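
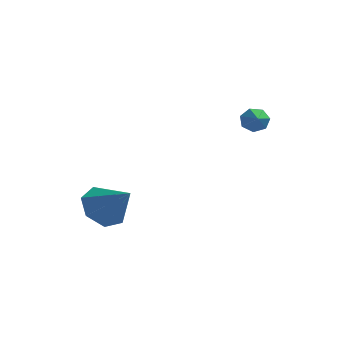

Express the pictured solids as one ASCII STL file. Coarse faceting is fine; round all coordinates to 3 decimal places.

solid 
facet normal -0.229 0.886 -0.404
outer loop
vertex 3.438 0.381 -1.295
vertex 2.997 0.443 -0.909
vertex 3.559 0.613 -0.855
endloop
endfacet
facet normal 0.965 -0.214 -0.152
outer loop
vertex 3.438 0.381 -1.295
vertex 3.559 0.613 -0.855
vertex 3.323 -0.823 -0.331
endloop
endfacet
facet normal -0.229 0.886 -0.404
outer loop
vertex 3.559 0.613 -0.855
vertex 2.997 0.443 -0.909
vertex 3.256 0.717 -0.455
endloop
endfacet
facet normal 0.805 0.082 0.588
outer loop
vertex 3.559 0.613 -0.855
vertex 3.256 0.717 -0.455
vertex 3.323 -0.823 -0.331
endloop
endfacet
facet normal -0.228 0.886 -0.404
outer loop
vertex 3.256 0.717 -0.455
vertex 2.997 0.443 -0.909
vertex 2.758 0.615 -0.397
endloop
endfacet
facet normal 0.098 0.084 0.992
outer loop
vertex 3.256 0.717 -0.455
vertex 2.758 0.615 -0.397
vertex 3.323 -0.823 -0.331
endloop
endfacet
facet normal -0.228 0.886 -0.404
outer loop
vertex 2.758 0.615 -0.397
vertex 2.997 0.443 -0.909
vertex 2.439 0.384 -0.724
endloop
endfacet
facet normal -0.622 -0.210 0.755
outer loop
vertex 2.758 0.615 -0.397
vertex 2.439 0.384 -0.724
vertex 3.323 -0.823 -0.331
endloop
endfacet
facet normal -0.228 0.886 -0.405
outer loop
vertex 2.439 0.384 -0.724
vertex 2.997 0.443 -0.909
vertex 2.54 0.197 -1.19
endloop
endfacet
facet normal -0.814 -0.578 0.056
outer loop
vertex 2.439 0.384 -0.724
vertex 2.54 0.197 -1.19
vertex 3.323 -0.823 -0.331
endloop
endfacet
facet normal -0.229 0.886 -0.404
outer loop
vertex 2.54 0.197 -1.19
vertex 2.997 0.443 -0.909
vertex 2.985 0.196 -1.444
endloop
endfacet
facet normal -0.333 -0.744 -0.580
outer loop
vertex 2.54 0.197 -1.19
vertex 2.985 0.196 -1.444
vertex 3.323 -0.823 -0.331
endloop
endfacet
facet normal -0.229 0.886 -0.404
outer loop
vertex 2.985 0.196 -1.444
vertex 2.997 0.443 -0.909
vertex 3.438 0.381 -1.295
endloop
endfacet
facet normal 0.459 -0.582 -0.672
outer loop
vertex 2.985 0.196 -1.444
vertex 3.438 0.381 -1.295
vertex 3.323 -0.823 -0.331
endloop
endfacet
facet normal -0.673 0.372 -0.639
outer loop
vertex -1.266 -2.801 -4.495
vertex -1.932 -3.537 -4.222
vertex -1.805 -2.602 -3.811
endloop
endfacet
facet normal 0.695 0.617 0.368
outer loop
vertex -1.266 -2.801 -4.495
vertex -1.805 -2.602 -3.811
vertex -0.768 -4.183 -3.118
endloop
endfacet
facet normal -0.673 0.372 -0.639
outer loop
vertex -1.805 -2.602 -3.811
vertex -1.932 -3.537 -4.222
vertex -2.44 -3.107 -3.436
endloop
endfacet
facet normal 0.138 0.472 0.870
outer loop
vertex -1.805 -2.602 -3.811
vertex -2.44 -3.107 -3.436
vertex -0.768 -4.183 -3.118
endloop
endfacet
facet normal -0.673 0.373 -0.639
outer loop
vertex -2.44 -3.107 -3.436
vertex -1.932 -3.537 -4.222
vertex -2.693 -3.936 -3.654
endloop
endfacet
facet normal -0.284 -0.162 0.945
outer loop
vertex -2.44 -3.107 -3.436
vertex -2.693 -3.936 -3.654
vertex -0.768 -4.183 -3.118
endloop
endfacet
facet normal -0.673 0.373 -0.639
outer loop
vertex -2.693 -3.936 -3.654
vertex -1.932 -3.537 -4.222
vertex -2.373 -4.465 -4.3
endloop
endfacet
facet normal -0.252 -0.806 0.535
outer loop
vertex -2.693 -3.936 -3.654
vertex -2.373 -4.465 -4.3
vertex -0.768 -4.183 -3.118
endloop
endfacet
facet normal -0.673 0.373 -0.639
outer loop
vertex -2.373 -4.465 -4.3
vertex -1.932 -3.537 -4.222
vertex -1.721 -4.295 -4.887
endloop
endfacet
facet normal 0.209 -0.977 -0.051
outer loop
vertex -2.373 -4.465 -4.3
vertex -1.721 -4.295 -4.887
vertex -0.768 -4.183 -3.118
endloop
endfacet
facet normal -0.673 0.373 -0.638
outer loop
vertex -1.721 -4.295 -4.887
vertex -1.932 -3.537 -4.222
vertex -1.229 -3.555 -4.974
endloop
endfacet
facet normal 0.753 -0.544 -0.371
outer loop
vertex -1.721 -4.295 -4.887
vertex -1.229 -3.555 -4.974
vertex -0.768 -4.183 -3.118
endloop
endfacet
facet normal -0.673 0.373 -0.638
outer loop
vertex -1.229 -3.555 -4.974
vertex -1.932 -3.537 -4.222
vertex -1.266 -2.801 -4.495
endloop
endfacet
facet normal 0.969 0.165 -0.185
outer loop
vertex -1.229 -3.555 -4.974
vertex -1.266 -2.801 -4.495
vertex -0.768 -4.183 -3.118
endloop
endfacet

endsolid


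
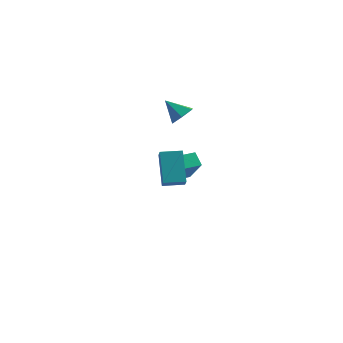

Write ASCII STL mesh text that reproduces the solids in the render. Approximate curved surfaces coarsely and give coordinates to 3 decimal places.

solid 
facet normal -0.942 -0.336 -0.011
outer loop
vertex -0.758 -5.134 -0.214
vertex -1.24 -3.831 1.225
vertex -0.962 -4.542 -0.818
endloop
endfacet
facet normal 0.241 -0.651 -0.720
outer loop
vertex 0.14 -4.149 -0.805
vertex -0.758 -5.134 -0.214
vertex -0.962 -4.542 -0.818
endloop
endfacet
facet normal -0.942 -0.336 -0.011
outer loop
vertex -0.962 -4.542 -0.818
vertex -1.24 -3.831 1.225
vertex -1.444 -3.239 0.621
endloop
endfacet
facet normal -0.234 0.680 -0.694
outer loop
vertex -1.444 -3.239 0.621
vertex 0.14 -4.149 -0.805
vertex -0.962 -4.542 -0.818
endloop
endfacet
facet normal 0.234 -0.680 0.694
outer loop
vertex -0.758 -5.134 -0.214
vertex -0.138 -3.438 1.238
vertex -1.24 -3.831 1.225
endloop
endfacet
facet normal 0.241 -0.651 -0.720
outer loop
vertex 0.344 -4.741 -0.201
vertex -0.758 -5.134 -0.214
vertex 0.14 -4.149 -0.805
endloop
endfacet
facet normal 0.234 -0.680 0.694
outer loop
vertex 0.344 -4.741 -0.201
vertex -0.138 -3.438 1.238
vertex -0.758 -5.134 -0.214
endloop
endfacet
facet normal -0.241 0.651 0.720
outer loop
vertex -1.24 -3.831 1.225
vertex -0.138 -3.438 1.238
vertex -1.444 -3.239 0.621
endloop
endfacet
facet normal -0.234 0.680 -0.694
outer loop
vertex -0.342 -2.846 0.634
vertex 0.14 -4.149 -0.805
vertex -1.444 -3.239 0.621
endloop
endfacet
facet normal -0.241 0.651 0.720
outer loop
vertex -1.444 -3.239 0.621
vertex -0.138 -3.438 1.238
vertex -0.342 -2.846 0.634
endloop
endfacet
facet normal 0.942 0.336 0.011
outer loop
vertex -0.342 -2.846 0.634
vertex 0.344 -4.741 -0.201
vertex 0.14 -4.149 -0.805
endloop
endfacet
facet normal 0.942 0.336 0.011
outer loop
vertex -0.138 -3.438 1.238
vertex 0.344 -4.741 -0.201
vertex -0.342 -2.846 0.634
endloop
endfacet
facet normal 0.726 -0.179 -0.664
outer loop
vertex -1.022 2.852 0.727
vertex -1.432 2.195 0.455
vertex -1.562 2.93 0.115
endloop
endfacet
facet normal -0.154 0.954 0.257
outer loop
vertex -1.022 2.852 0.727
vertex -1.562 2.93 0.115
vertex -2.448 2.445 1.385
endloop
endfacet
facet normal 0.726 -0.179 -0.664
outer loop
vertex -1.562 2.93 0.115
vertex -1.432 2.195 0.455
vertex -1.972 2.274 -0.157
endloop
endfacet
facet normal -0.750 0.592 -0.297
outer loop
vertex -1.562 2.93 0.115
vertex -1.972 2.274 -0.157
vertex -2.448 2.445 1.385
endloop
endfacet
facet normal 0.726 -0.178 -0.664
outer loop
vertex -1.972 2.274 -0.157
vertex -1.432 2.195 0.455
vertex -1.841 1.539 0.183
endloop
endfacet
facet normal -0.925 -0.282 -0.254
outer loop
vertex -1.972 2.274 -0.157
vertex -1.841 1.539 0.183
vertex -2.448 2.445 1.385
endloop
endfacet
facet normal 0.727 -0.178 -0.664
outer loop
vertex -1.841 1.539 0.183
vertex -1.432 2.195 0.455
vertex -1.301 1.461 0.795
endloop
endfacet
facet normal -0.504 -0.793 0.343
outer loop
vertex -1.841 1.539 0.183
vertex -1.301 1.461 0.795
vertex -2.448 2.445 1.385
endloop
endfacet
facet normal 0.726 -0.178 -0.664
outer loop
vertex -1.301 1.461 0.795
vertex -1.432 2.195 0.455
vertex -0.891 2.117 1.067
endloop
endfacet
facet normal 0.093 -0.430 0.898
outer loop
vertex -1.301 1.461 0.795
vertex -0.891 2.117 1.067
vertex -2.448 2.445 1.385
endloop
endfacet
facet normal 0.726 -0.178 -0.664
outer loop
vertex -0.891 2.117 1.067
vertex -1.432 2.195 0.455
vertex -1.022 2.852 0.727
endloop
endfacet
facet normal 0.268 0.443 0.855
outer loop
vertex -0.891 2.117 1.067
vertex -1.022 2.852 0.727
vertex -2.448 2.445 1.385
endloop
endfacet
facet normal -0.510 0.607 0.610
outer loop
vertex -1.714 1.988 -2.626
vertex -0.845 2.741 -2.648
vertex -2.565 2.921 -4.266
endloop
endfacet
facet normal -0.755 -0.655 0.019
outer loop
vertex -2.075 2.339 -4.852
vertex -1.714 1.988 -2.626
vertex -2.565 2.921 -4.266
endloop
endfacet
facet normal -0.510 0.607 0.610
outer loop
vertex -2.565 2.921 -4.266
vertex -0.845 2.741 -2.648
vertex -1.696 3.674 -4.288
endloop
endfacet
facet normal -0.411 0.451 -0.792
outer loop
vertex -1.696 3.674 -4.288
vertex -2.075 2.339 -4.852
vertex -2.565 2.921 -4.266
endloop
endfacet
facet normal 0.411 -0.451 0.792
outer loop
vertex -1.714 1.988 -2.626
vertex -0.355 2.159 -3.234
vertex -0.845 2.741 -2.648
endloop
endfacet
facet normal -0.755 -0.655 0.019
outer loop
vertex -1.224 1.406 -3.212
vertex -1.714 1.988 -2.626
vertex -2.075 2.339 -4.852
endloop
endfacet
facet normal 0.411 -0.451 0.792
outer loop
vertex -1.224 1.406 -3.212
vertex -0.355 2.159 -3.234
vertex -1.714 1.988 -2.626
endloop
endfacet
facet normal 0.755 0.655 -0.019
outer loop
vertex -0.845 2.741 -2.648
vertex -0.355 2.159 -3.234
vertex -1.696 3.674 -4.288
endloop
endfacet
facet normal -0.411 0.451 -0.792
outer loop
vertex -1.206 3.092 -4.874
vertex -2.075 2.339 -4.852
vertex -1.696 3.674 -4.288
endloop
endfacet
facet normal 0.755 0.655 -0.019
outer loop
vertex -1.696 3.674 -4.288
vertex -0.355 2.159 -3.234
vertex -1.206 3.092 -4.874
endloop
endfacet
facet normal 0.510 -0.607 -0.610
outer loop
vertex -1.206 3.092 -4.874
vertex -1.224 1.406 -3.212
vertex -2.075 2.339 -4.852
endloop
endfacet
facet normal 0.510 -0.607 -0.610
outer loop
vertex -0.355 2.159 -3.234
vertex -1.224 1.406 -3.212
vertex -1.206 3.092 -4.874
endloop
endfacet

endsolid


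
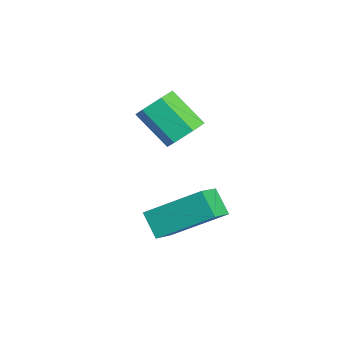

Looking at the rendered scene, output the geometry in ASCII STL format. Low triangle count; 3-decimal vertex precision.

solid 
facet normal -0.669 -0.260 0.696
outer loop
vertex 1.64 -3.201 -3.306
vertex 2.141 -1.506 -2.191
vertex 0.81 -2.582 -3.872
endloop
endfacet
facet normal -0.240 -0.811 -0.534
outer loop
vertex 1.499 -2.314 -4.589
vertex 1.64 -3.201 -3.306
vertex 0.81 -2.582 -3.872
endloop
endfacet
facet normal -0.669 -0.260 0.696
outer loop
vertex 0.81 -2.582 -3.872
vertex 2.141 -1.506 -2.191
vertex 1.311 -0.887 -2.757
endloop
endfacet
facet normal -0.704 0.524 -0.480
outer loop
vertex 1.311 -0.887 -2.757
vertex 1.499 -2.314 -4.589
vertex 0.81 -2.582 -3.872
endloop
endfacet
facet normal 0.704 -0.524 0.480
outer loop
vertex 1.64 -3.201 -3.306
vertex 2.83 -1.238 -2.908
vertex 2.141 -1.506 -2.191
endloop
endfacet
facet normal -0.240 -0.811 -0.534
outer loop
vertex 2.329 -2.933 -4.023
vertex 1.64 -3.201 -3.306
vertex 1.499 -2.314 -4.589
endloop
endfacet
facet normal 0.704 -0.524 0.480
outer loop
vertex 2.329 -2.933 -4.023
vertex 2.83 -1.238 -2.908
vertex 1.64 -3.201 -3.306
endloop
endfacet
facet normal 0.240 0.811 0.534
outer loop
vertex 2.141 -1.506 -2.191
vertex 2.83 -1.238 -2.908
vertex 1.311 -0.887 -2.757
endloop
endfacet
facet normal -0.704 0.524 -0.480
outer loop
vertex 2.0 -0.619 -3.474
vertex 1.499 -2.314 -4.589
vertex 1.311 -0.887 -2.757
endloop
endfacet
facet normal 0.240 0.811 0.534
outer loop
vertex 1.311 -0.887 -2.757
vertex 2.83 -1.238 -2.908
vertex 2.0 -0.619 -3.474
endloop
endfacet
facet normal 0.669 0.260 -0.696
outer loop
vertex 2.0 -0.619 -3.474
vertex 2.329 -2.933 -4.023
vertex 1.499 -2.314 -4.589
endloop
endfacet
facet normal 0.669 0.260 -0.696
outer loop
vertex 2.83 -1.238 -2.908
vertex 2.329 -2.933 -4.023
vertex 2.0 -0.619 -3.474
endloop
endfacet
facet normal 0.538 0.528 -0.657
outer loop
vertex -0.336 -1.854 -1.646
vertex -0.907 -1.375 -1.729
vertex -0.387 -1.251 -1.203
endloop
endfacet
facet normal 0.840 -0.273 0.468
outer loop
vertex -0.336 -1.854 -1.646
vertex -0.387 -1.251 -1.203
vertex -1.202 -2.705 -0.589
endloop
endfacet
facet normal 0.840 -0.273 0.468
outer loop
vertex -1.202 -2.705 -0.589
vertex -0.387 -1.251 -1.203
vertex -1.253 -2.102 -0.146
endloop
endfacet
facet normal -0.538 -0.528 0.657
outer loop
vertex -1.202 -2.705 -0.589
vertex -1.253 -2.102 -0.146
vertex -1.773 -2.225 -0.671
endloop
endfacet
facet normal 0.538 0.529 -0.656
outer loop
vertex -0.387 -1.251 -1.203
vertex -0.907 -1.375 -1.729
vertex -0.958 -0.772 -1.285
endloop
endfacet
facet normal 0.362 0.559 0.746
outer loop
vertex -0.387 -1.251 -1.203
vertex -0.958 -0.772 -1.285
vertex -1.253 -2.102 -0.146
endloop
endfacet
facet normal 0.362 0.559 0.746
outer loop
vertex -1.253 -2.102 -0.146
vertex -0.958 -0.772 -1.285
vertex -1.824 -1.623 -0.228
endloop
endfacet
facet normal -0.538 -0.529 0.657
outer loop
vertex -1.253 -2.102 -0.146
vertex -1.824 -1.623 -0.228
vertex -1.773 -2.225 -0.671
endloop
endfacet
facet normal 0.539 0.529 -0.656
outer loop
vertex -0.958 -0.772 -1.285
vertex -0.907 -1.375 -1.729
vertex -1.478 -0.895 -1.811
endloop
endfacet
facet normal -0.479 0.833 0.278
outer loop
vertex -0.958 -0.772 -1.285
vertex -1.478 -0.895 -1.811
vertex -1.824 -1.623 -0.228
endloop
endfacet
facet normal -0.479 0.833 0.278
outer loop
vertex -1.824 -1.623 -0.228
vertex -1.478 -0.895 -1.811
vertex -2.344 -1.746 -0.754
endloop
endfacet
facet normal -0.539 -0.528 0.656
outer loop
vertex -1.824 -1.623 -0.228
vertex -2.344 -1.746 -0.754
vertex -1.773 -2.225 -0.671
endloop
endfacet
facet normal 0.538 0.528 -0.657
outer loop
vertex -1.478 -0.895 -1.811
vertex -0.907 -1.375 -1.729
vertex -1.427 -1.498 -2.254
endloop
endfacet
facet normal -0.840 0.273 -0.468
outer loop
vertex -1.478 -0.895 -1.811
vertex -1.427 -1.498 -2.254
vertex -2.344 -1.746 -0.754
endloop
endfacet
facet normal -0.840 0.273 -0.468
outer loop
vertex -2.344 -1.746 -0.754
vertex -1.427 -1.498 -2.254
vertex -2.293 -2.349 -1.197
endloop
endfacet
facet normal -0.538 -0.528 0.657
outer loop
vertex -2.344 -1.746 -0.754
vertex -2.293 -2.349 -1.197
vertex -1.773 -2.225 -0.671
endloop
endfacet
facet normal 0.538 0.529 -0.657
outer loop
vertex -1.427 -1.498 -2.254
vertex -0.907 -1.375 -1.729
vertex -0.856 -1.977 -2.172
endloop
endfacet
facet normal -0.362 -0.559 -0.746
outer loop
vertex -1.427 -1.498 -2.254
vertex -0.856 -1.977 -2.172
vertex -2.293 -2.349 -1.197
endloop
endfacet
facet normal -0.362 -0.559 -0.746
outer loop
vertex -2.293 -2.349 -1.197
vertex -0.856 -1.977 -2.172
vertex -1.722 -2.828 -1.115
endloop
endfacet
facet normal -0.538 -0.529 0.656
outer loop
vertex -2.293 -2.349 -1.197
vertex -1.722 -2.828 -1.115
vertex -1.773 -2.225 -0.671
endloop
endfacet
facet normal 0.539 0.528 -0.656
outer loop
vertex -0.856 -1.977 -2.172
vertex -0.907 -1.375 -1.729
vertex -0.336 -1.854 -1.646
endloop
endfacet
facet normal 0.479 -0.833 -0.278
outer loop
vertex -0.856 -1.977 -2.172
vertex -0.336 -1.854 -1.646
vertex -1.722 -2.828 -1.115
endloop
endfacet
facet normal 0.479 -0.833 -0.278
outer loop
vertex -1.722 -2.828 -1.115
vertex -0.336 -1.854 -1.646
vertex -1.202 -2.705 -0.589
endloop
endfacet
facet normal -0.539 -0.529 0.656
outer loop
vertex -1.722 -2.828 -1.115
vertex -1.202 -2.705 -0.589
vertex -1.773 -2.225 -0.671
endloop
endfacet

endsolid


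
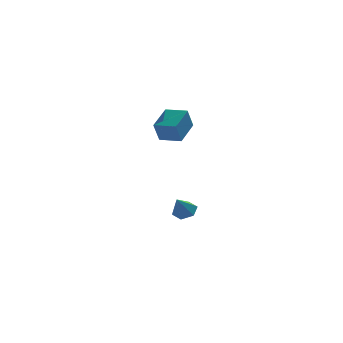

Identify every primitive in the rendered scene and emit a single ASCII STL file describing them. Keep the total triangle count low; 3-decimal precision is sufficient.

solid 
facet normal 0.408 0.388 -0.826
outer loop
vertex 0.892 3.813 -3.814
vertex 0.299 3.907 -4.063
vertex 0.579 4.372 -3.706
endloop
endfacet
facet normal 0.521 0.129 0.844
outer loop
vertex 0.892 3.813 -3.814
vertex 0.579 4.372 -3.706
vertex -0.179 3.453 -3.097
endloop
endfacet
facet normal 0.409 0.388 -0.826
outer loop
vertex 0.579 4.372 -3.706
vertex 0.299 3.907 -4.063
vertex -0.014 4.467 -3.955
endloop
endfacet
facet normal -0.203 0.652 0.731
outer loop
vertex 0.579 4.372 -3.706
vertex -0.014 4.467 -3.955
vertex -0.179 3.453 -3.097
endloop
endfacet
facet normal 0.408 0.388 -0.826
outer loop
vertex -0.014 4.467 -3.955
vertex 0.299 3.907 -4.063
vertex -0.294 4.001 -4.312
endloop
endfacet
facet normal -0.902 0.354 0.245
outer loop
vertex -0.014 4.467 -3.955
vertex -0.294 4.001 -4.312
vertex -0.179 3.453 -3.097
endloop
endfacet
facet normal 0.408 0.388 -0.826
outer loop
vertex -0.294 4.001 -4.312
vertex 0.299 3.907 -4.063
vertex 0.019 3.442 -4.42
endloop
endfacet
facet normal -0.876 -0.466 -0.127
outer loop
vertex -0.294 4.001 -4.312
vertex 0.019 3.442 -4.42
vertex -0.179 3.453 -3.097
endloop
endfacet
facet normal 0.408 0.389 -0.826
outer loop
vertex 0.019 3.442 -4.42
vertex 0.299 3.907 -4.063
vertex 0.612 3.347 -4.172
endloop
endfacet
facet normal -0.152 -0.988 -0.015
outer loop
vertex 0.019 3.442 -4.42
vertex 0.612 3.347 -4.172
vertex -0.179 3.453 -3.097
endloop
endfacet
facet normal 0.408 0.389 -0.826
outer loop
vertex 0.612 3.347 -4.172
vertex 0.299 3.907 -4.063
vertex 0.892 3.813 -3.814
endloop
endfacet
facet normal 0.548 -0.691 0.471
outer loop
vertex 0.612 3.347 -4.172
vertex 0.892 3.813 -3.814
vertex -0.179 3.453 -3.097
endloop
endfacet
facet normal -0.798 0.596 -0.085
outer loop
vertex -1.691 1.155 2.677
vertex -0.935 2.244 3.213
vertex -1.371 1.437 1.652
endloop
endfacet
facet normal -0.528 -0.762 -0.375
outer loop
vertex -0.485 0.776 1.747
vertex -1.691 1.155 2.677
vertex -1.371 1.437 1.652
endloop
endfacet
facet normal -0.799 0.596 -0.085
outer loop
vertex -1.371 1.437 1.652
vertex -0.935 2.244 3.213
vertex -0.615 2.527 2.189
endloop
endfacet
facet normal 0.289 0.254 -0.923
outer loop
vertex -0.615 2.527 2.189
vertex -0.485 0.776 1.747
vertex -1.371 1.437 1.652
endloop
endfacet
facet normal -0.289 -0.254 0.923
outer loop
vertex -1.691 1.155 2.677
vertex -0.049 1.583 3.308
vertex -0.935 2.244 3.213
endloop
endfacet
facet normal -0.529 -0.761 -0.376
outer loop
vertex -0.805 0.493 2.771
vertex -1.691 1.155 2.677
vertex -0.485 0.776 1.747
endloop
endfacet
facet normal -0.288 -0.255 0.923
outer loop
vertex -0.805 0.493 2.771
vertex -0.049 1.583 3.308
vertex -1.691 1.155 2.677
endloop
endfacet
facet normal 0.528 0.762 0.376
outer loop
vertex -0.935 2.244 3.213
vertex -0.049 1.583 3.308
vertex -0.615 2.527 2.189
endloop
endfacet
facet normal 0.288 0.254 -0.923
outer loop
vertex 0.271 1.865 2.283
vertex -0.485 0.776 1.747
vertex -0.615 2.527 2.189
endloop
endfacet
facet normal 0.529 0.761 0.375
outer loop
vertex -0.615 2.527 2.189
vertex -0.049 1.583 3.308
vertex 0.271 1.865 2.283
endloop
endfacet
facet normal 0.798 -0.596 0.085
outer loop
vertex 0.271 1.865 2.283
vertex -0.805 0.493 2.771
vertex -0.485 0.776 1.747
endloop
endfacet
facet normal 0.799 -0.596 0.085
outer loop
vertex -0.049 1.583 3.308
vertex -0.805 0.493 2.771
vertex 0.271 1.865 2.283
endloop
endfacet

endsolid


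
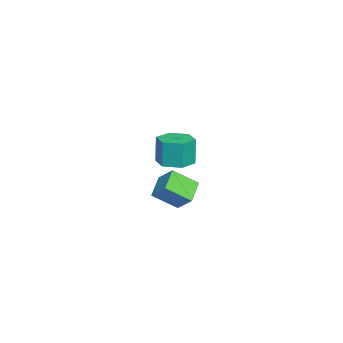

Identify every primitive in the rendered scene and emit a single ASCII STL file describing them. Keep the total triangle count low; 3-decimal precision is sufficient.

solid 
facet normal 0.083 -0.010 -0.996
outer loop
vertex -2.687 -3.326 1.847
vertex -3.402 -2.817 1.782
vertex -2.605 -2.45 1.845
endloop
endfacet
facet normal 0.992 -0.093 0.083
outer loop
vertex -2.687 -3.326 1.847
vertex -2.605 -2.45 1.845
vertex -2.803 -3.312 3.242
endloop
endfacet
facet normal 0.992 -0.094 0.083
outer loop
vertex -2.803 -3.312 3.242
vertex -2.605 -2.45 1.845
vertex -2.72 -2.436 3.24
endloop
endfacet
facet normal -0.082 0.010 0.997
outer loop
vertex -2.803 -3.312 3.242
vertex -2.72 -2.436 3.24
vertex -3.518 -2.803 3.178
endloop
endfacet
facet normal 0.083 -0.009 -0.997
outer loop
vertex -2.605 -2.45 1.845
vertex -3.402 -2.817 1.782
vertex -3.32 -1.941 1.781
endloop
endfacet
facet normal 0.577 0.816 0.039
outer loop
vertex -2.605 -2.45 1.845
vertex -3.32 -1.941 1.781
vertex -2.72 -2.436 3.24
endloop
endfacet
facet normal 0.577 0.816 0.039
outer loop
vertex -2.72 -2.436 3.24
vertex -3.32 -1.941 1.781
vertex -3.435 -1.927 3.176
endloop
endfacet
facet normal -0.082 0.010 0.997
outer loop
vertex -2.72 -2.436 3.24
vertex -3.435 -1.927 3.176
vertex -3.518 -2.803 3.178
endloop
endfacet
facet normal 0.083 -0.009 -0.997
outer loop
vertex -3.32 -1.941 1.781
vertex -3.402 -2.817 1.782
vertex -4.117 -2.308 1.718
endloop
endfacet
facet normal -0.415 0.909 -0.043
outer loop
vertex -3.32 -1.941 1.781
vertex -4.117 -2.308 1.718
vertex -3.435 -1.927 3.176
endloop
endfacet
facet normal -0.415 0.909 -0.044
outer loop
vertex -3.435 -1.927 3.176
vertex -4.117 -2.308 1.718
vertex -4.233 -2.294 3.113
endloop
endfacet
facet normal -0.083 0.010 0.996
outer loop
vertex -3.435 -1.927 3.176
vertex -4.233 -2.294 3.113
vertex -3.518 -2.803 3.178
endloop
endfacet
facet normal 0.082 -0.010 -0.997
outer loop
vertex -4.117 -2.308 1.718
vertex -3.402 -2.817 1.782
vertex -4.2 -3.184 1.72
endloop
endfacet
facet normal -0.992 0.094 -0.083
outer loop
vertex -4.117 -2.308 1.718
vertex -4.2 -3.184 1.72
vertex -4.233 -2.294 3.113
endloop
endfacet
facet normal -0.992 0.093 -0.083
outer loop
vertex -4.233 -2.294 3.113
vertex -4.2 -3.184 1.72
vertex -4.315 -3.17 3.115
endloop
endfacet
facet normal -0.083 0.010 0.996
outer loop
vertex -4.233 -2.294 3.113
vertex -4.315 -3.17 3.115
vertex -3.518 -2.803 3.178
endloop
endfacet
facet normal 0.082 -0.010 -0.997
outer loop
vertex -4.2 -3.184 1.72
vertex -3.402 -2.817 1.782
vertex -3.485 -3.693 1.784
endloop
endfacet
facet normal -0.577 -0.816 -0.039
outer loop
vertex -4.2 -3.184 1.72
vertex -3.485 -3.693 1.784
vertex -4.315 -3.17 3.115
endloop
endfacet
facet normal -0.577 -0.816 -0.039
outer loop
vertex -4.315 -3.17 3.115
vertex -3.485 -3.693 1.784
vertex -3.6 -3.679 3.179
endloop
endfacet
facet normal -0.083 0.009 0.997
outer loop
vertex -4.315 -3.17 3.115
vertex -3.6 -3.679 3.179
vertex -3.518 -2.803 3.178
endloop
endfacet
facet normal 0.083 -0.010 -0.996
outer loop
vertex -3.485 -3.693 1.784
vertex -3.402 -2.817 1.782
vertex -2.687 -3.326 1.847
endloop
endfacet
facet normal 0.415 -0.909 0.043
outer loop
vertex -3.485 -3.693 1.784
vertex -2.687 -3.326 1.847
vertex -3.6 -3.679 3.179
endloop
endfacet
facet normal 0.415 -0.909 0.044
outer loop
vertex -3.6 -3.679 3.179
vertex -2.687 -3.326 1.847
vertex -2.803 -3.312 3.242
endloop
endfacet
facet normal -0.083 0.009 0.997
outer loop
vertex -3.6 -3.679 3.179
vertex -2.803 -3.312 3.242
vertex -3.518 -2.803 3.178
endloop
endfacet
facet normal -0.872 0.179 0.455
outer loop
vertex 1.736 -2.483 3.905
vertex 1.546 -1.422 3.125
vertex 1.24 -3.094 3.195
endloop
endfacet
facet normal 0.143 -0.797 0.586
outer loop
vertex 2.234 -3.298 2.675
vertex 1.736 -2.483 3.905
vertex 1.24 -3.094 3.195
endloop
endfacet
facet normal -0.872 0.179 0.455
outer loop
vertex 1.24 -3.094 3.195
vertex 1.546 -1.422 3.125
vertex 1.05 -2.033 2.415
endloop
endfacet
facet normal -0.469 -0.576 -0.670
outer loop
vertex 1.05 -2.033 2.415
vertex 2.234 -3.298 2.675
vertex 1.24 -3.094 3.195
endloop
endfacet
facet normal 0.469 0.576 0.670
outer loop
vertex 1.736 -2.483 3.905
vertex 2.54 -1.626 2.605
vertex 1.546 -1.422 3.125
endloop
endfacet
facet normal 0.143 -0.797 0.586
outer loop
vertex 2.73 -2.687 3.385
vertex 1.736 -2.483 3.905
vertex 2.234 -3.298 2.675
endloop
endfacet
facet normal 0.469 0.576 0.670
outer loop
vertex 2.73 -2.687 3.385
vertex 2.54 -1.626 2.605
vertex 1.736 -2.483 3.905
endloop
endfacet
facet normal -0.143 0.797 -0.586
outer loop
vertex 1.546 -1.422 3.125
vertex 2.54 -1.626 2.605
vertex 1.05 -2.033 2.415
endloop
endfacet
facet normal -0.469 -0.576 -0.670
outer loop
vertex 2.044 -2.237 1.895
vertex 2.234 -3.298 2.675
vertex 1.05 -2.033 2.415
endloop
endfacet
facet normal -0.143 0.797 -0.586
outer loop
vertex 1.05 -2.033 2.415
vertex 2.54 -1.626 2.605
vertex 2.044 -2.237 1.895
endloop
endfacet
facet normal 0.872 -0.179 -0.455
outer loop
vertex 2.044 -2.237 1.895
vertex 2.73 -2.687 3.385
vertex 2.234 -3.298 2.675
endloop
endfacet
facet normal 0.872 -0.179 -0.455
outer loop
vertex 2.54 -1.626 2.605
vertex 2.73 -2.687 3.385
vertex 2.044 -2.237 1.895
endloop
endfacet

endsolid


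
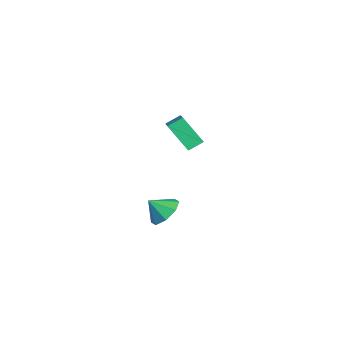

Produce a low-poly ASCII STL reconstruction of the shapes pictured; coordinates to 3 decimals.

solid 
facet normal 0.128 0.700 -0.703
outer loop
vertex 3.359 -1.718 -2.897
vertex 2.712 -2.148 -3.443
vertex 2.686 -1.473 -2.775
endloop
endfacet
facet normal 0.200 0.063 0.978
outer loop
vertex 3.359 -1.718 -2.897
vertex 2.686 -1.473 -2.775
vertex 2.568 -2.932 -2.657
endloop
endfacet
facet normal 0.128 0.700 -0.702
outer loop
vertex 2.686 -1.473 -2.775
vertex 2.712 -2.148 -3.443
vertex 2.027 -1.623 -3.045
endloop
endfacet
facet normal -0.398 0.106 0.911
outer loop
vertex 2.686 -1.473 -2.775
vertex 2.027 -1.623 -3.045
vertex 2.568 -2.932 -2.657
endloop
endfacet
facet normal 0.128 0.700 -0.703
outer loop
vertex 2.027 -1.623 -3.045
vertex 2.712 -2.148 -3.443
vertex 1.77 -2.081 -3.548
endloop
endfacet
facet normal -0.808 -0.167 0.565
outer loop
vertex 2.027 -1.623 -3.045
vertex 1.77 -2.081 -3.548
vertex 2.568 -2.932 -2.657
endloop
endfacet
facet normal 0.128 0.700 -0.702
outer loop
vertex 1.77 -2.081 -3.548
vertex 2.712 -2.148 -3.443
vertex 2.064 -2.578 -3.99
endloop
endfacet
facet normal -0.792 -0.594 0.142
outer loop
vertex 1.77 -2.081 -3.548
vertex 2.064 -2.578 -3.99
vertex 2.568 -2.932 -2.657
endloop
endfacet
facet normal 0.128 0.700 -0.702
outer loop
vertex 2.064 -2.578 -3.99
vertex 2.712 -2.148 -3.443
vertex 2.738 -2.823 -4.111
endloop
endfacet
facet normal -0.357 -0.927 -0.111
outer loop
vertex 2.064 -2.578 -3.99
vertex 2.738 -2.823 -4.111
vertex 2.568 -2.932 -2.657
endloop
endfacet
facet normal 0.129 0.700 -0.702
outer loop
vertex 2.738 -2.823 -4.111
vertex 2.712 -2.148 -3.443
vertex 3.396 -2.673 -3.841
endloop
endfacet
facet normal 0.239 -0.970 -0.045
outer loop
vertex 2.738 -2.823 -4.111
vertex 3.396 -2.673 -3.841
vertex 2.568 -2.932 -2.657
endloop
endfacet
facet normal 0.128 0.700 -0.703
outer loop
vertex 3.396 -2.673 -3.841
vertex 2.712 -2.148 -3.443
vertex 3.654 -2.215 -3.338
endloop
endfacet
facet normal 0.650 -0.698 0.302
outer loop
vertex 3.396 -2.673 -3.841
vertex 3.654 -2.215 -3.338
vertex 2.568 -2.932 -2.657
endloop
endfacet
facet normal 0.128 0.700 -0.703
outer loop
vertex 3.654 -2.215 -3.338
vertex 2.712 -2.148 -3.443
vertex 3.359 -1.718 -2.897
endloop
endfacet
facet normal 0.633 -0.269 0.726
outer loop
vertex 3.654 -2.215 -3.338
vertex 3.359 -1.718 -2.897
vertex 2.568 -2.932 -2.657
endloop
endfacet
facet normal -0.383 -0.519 0.764
outer loop
vertex -3.172 -1.334 -1.243
vertex -3.364 -0.539 -0.799
vertex -4.343 -1.301 -1.807
endloop
endfacet
facet normal 0.206 -0.854 -0.477
outer loop
vertex -3.636 -0.341 -3.221
vertex -3.172 -1.334 -1.243
vertex -4.343 -1.301 -1.807
endloop
endfacet
facet normal -0.382 -0.520 0.764
outer loop
vertex -4.343 -1.301 -1.807
vertex -3.364 -0.539 -0.799
vertex -4.535 -0.507 -1.363
endloop
endfacet
facet normal -0.901 0.025 -0.434
outer loop
vertex -4.535 -0.507 -1.363
vertex -3.636 -0.341 -3.221
vertex -4.343 -1.301 -1.807
endloop
endfacet
facet normal 0.901 -0.025 0.434
outer loop
vertex -3.172 -1.334 -1.243
vertex -2.657 0.421 -2.213
vertex -3.364 -0.539 -0.799
endloop
endfacet
facet normal 0.207 -0.854 -0.477
outer loop
vertex -2.465 -0.373 -2.657
vertex -3.172 -1.334 -1.243
vertex -3.636 -0.341 -3.221
endloop
endfacet
facet normal 0.901 -0.025 0.434
outer loop
vertex -2.465 -0.373 -2.657
vertex -2.657 0.421 -2.213
vertex -3.172 -1.334 -1.243
endloop
endfacet
facet normal -0.206 0.854 0.477
outer loop
vertex -3.364 -0.539 -0.799
vertex -2.657 0.421 -2.213
vertex -4.535 -0.507 -1.363
endloop
endfacet
facet normal -0.901 0.025 -0.434
outer loop
vertex -3.828 0.454 -2.777
vertex -3.636 -0.341 -3.221
vertex -4.535 -0.507 -1.363
endloop
endfacet
facet normal -0.206 0.854 0.478
outer loop
vertex -4.535 -0.507 -1.363
vertex -2.657 0.421 -2.213
vertex -3.828 0.454 -2.777
endloop
endfacet
facet normal 0.382 0.519 -0.764
outer loop
vertex -3.828 0.454 -2.777
vertex -2.465 -0.373 -2.657
vertex -3.636 -0.341 -3.221
endloop
endfacet
facet normal 0.383 0.520 -0.764
outer loop
vertex -2.657 0.421 -2.213
vertex -2.465 -0.373 -2.657
vertex -3.828 0.454 -2.777
endloop
endfacet

endsolid


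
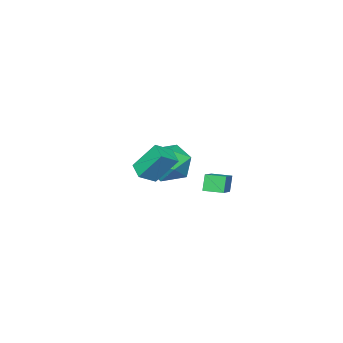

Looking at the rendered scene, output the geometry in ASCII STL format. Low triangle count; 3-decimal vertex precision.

solid 
facet normal -0.510 0.859 -0.047
outer loop
vertex -4.726 1.673 -2.025
vertex -3.175 2.637 -1.234
vertex -4.399 1.822 -2.85
endloop
endfacet
facet normal -0.780 -0.484 -0.397
outer loop
vertex -3.925 1.023 -2.806
vertex -4.726 1.673 -2.025
vertex -4.399 1.822 -2.85
endloop
endfacet
facet normal -0.510 0.859 -0.047
outer loop
vertex -4.399 1.822 -2.85
vertex -3.175 2.637 -1.234
vertex -2.848 2.786 -2.059
endloop
endfacet
facet normal 0.364 0.166 -0.916
outer loop
vertex -2.848 2.786 -2.059
vertex -3.925 1.023 -2.806
vertex -4.399 1.822 -2.85
endloop
endfacet
facet normal -0.364 -0.166 0.916
outer loop
vertex -4.726 1.673 -2.025
vertex -2.701 1.838 -1.19
vertex -3.175 2.637 -1.234
endloop
endfacet
facet normal -0.780 -0.484 -0.397
outer loop
vertex -4.252 0.874 -1.981
vertex -4.726 1.673 -2.025
vertex -3.925 1.023 -2.806
endloop
endfacet
facet normal -0.364 -0.166 0.916
outer loop
vertex -4.252 0.874 -1.981
vertex -2.701 1.838 -1.19
vertex -4.726 1.673 -2.025
endloop
endfacet
facet normal 0.780 0.484 0.397
outer loop
vertex -3.175 2.637 -1.234
vertex -2.701 1.838 -1.19
vertex -2.848 2.786 -2.059
endloop
endfacet
facet normal 0.364 0.166 -0.916
outer loop
vertex -2.374 1.987 -2.015
vertex -3.925 1.023 -2.806
vertex -2.848 2.786 -2.059
endloop
endfacet
facet normal 0.780 0.484 0.397
outer loop
vertex -2.848 2.786 -2.059
vertex -2.701 1.838 -1.19
vertex -2.374 1.987 -2.015
endloop
endfacet
facet normal 0.510 -0.859 0.047
outer loop
vertex -2.374 1.987 -2.015
vertex -4.252 0.874 -1.981
vertex -3.925 1.023 -2.806
endloop
endfacet
facet normal 0.510 -0.859 0.047
outer loop
vertex -2.701 1.838 -1.19
vertex -4.252 0.874 -1.981
vertex -2.374 1.987 -2.015
endloop
endfacet
facet normal -0.921 -0.338 0.194
outer loop
vertex -3.222 0.407 -1.026
vertex -2.8 -0.661 -0.885
vertex -2.873 0.056 0.02
endloop
endfacet
facet normal -0.851 0.342 0.399
outer loop
vertex -3.222 0.407 -1.026
vertex -2.873 0.056 0.02
vertex -2.617 1.123 -0.348
endloop
endfacet
facet normal -0.665 0.726 -0.173
outer loop
vertex -3.222 0.407 -1.026
vertex -2.617 1.123 -0.348
vertex -2.386 1.065 -1.48
endloop
endfacet
facet normal -0.620 0.284 -0.731
outer loop
vertex -3.222 0.407 -1.026
vertex -2.386 1.065 -1.48
vertex -2.499 -0.037 -1.812
endloop
endfacet
facet normal -0.778 -0.374 -0.504
outer loop
vertex -3.222 0.407 -1.026
vertex -2.499 -0.037 -1.812
vertex -2.8 -0.661 -0.885
endloop
endfacet
facet normal -0.317 0.376 0.871
outer loop
vertex -2.617 1.123 -0.348
vertex -2.873 0.056 0.02
vertex -1.821 0.497 0.212
endloop
endfacet
facet normal -0.430 -0.724 0.539
outer loop
vertex -2.873 0.056 0.02
vertex -2.8 -0.661 -0.885
vertex -1.934 -0.605 -0.12
endloop
endfacet
facet normal -0.199 -0.782 -0.591
outer loop
vertex -2.8 -0.661 -0.885
vertex -2.499 -0.037 -1.812
vertex -1.703 -0.663 -1.252
endloop
endfacet
facet normal 0.056 0.283 -0.958
outer loop
vertex -2.499 -0.037 -1.812
vertex -2.386 1.065 -1.48
vertex -1.447 0.404 -1.62
endloop
endfacet
facet normal -0.016 0.998 -0.055
outer loop
vertex -2.386 1.065 -1.48
vertex -2.617 1.123 -0.348
vertex -1.52 1.121 -0.715
endloop
endfacet
facet normal 0.620 -0.284 0.731
outer loop
vertex -1.098 0.053 -0.574
vertex -1.821 0.497 0.212
vertex -1.934 -0.605 -0.12
endloop
endfacet
facet normal 0.665 -0.726 0.173
outer loop
vertex -1.098 0.053 -0.574
vertex -1.934 -0.605 -0.12
vertex -1.703 -0.663 -1.252
endloop
endfacet
facet normal 0.851 -0.342 -0.399
outer loop
vertex -1.098 0.053 -0.574
vertex -1.703 -0.663 -1.252
vertex -1.447 0.404 -1.62
endloop
endfacet
facet normal 0.921 0.338 -0.194
outer loop
vertex -1.098 0.053 -0.574
vertex -1.447 0.404 -1.62
vertex -1.52 1.121 -0.715
endloop
endfacet
facet normal 0.778 0.374 0.504
outer loop
vertex -1.098 0.053 -0.574
vertex -1.52 1.121 -0.715
vertex -1.821 0.497 0.212
endloop
endfacet
facet normal -0.056 -0.283 0.958
outer loop
vertex -1.934 -0.605 -0.12
vertex -1.821 0.497 0.212
vertex -2.873 0.056 0.02
endloop
endfacet
facet normal 0.016 -0.998 0.055
outer loop
vertex -1.703 -0.663 -1.252
vertex -1.934 -0.605 -0.12
vertex -2.8 -0.661 -0.885
endloop
endfacet
facet normal 0.317 -0.376 -0.871
outer loop
vertex -1.447 0.404 -1.62
vertex -1.703 -0.663 -1.252
vertex -2.499 -0.037 -1.812
endloop
endfacet
facet normal 0.430 0.724 -0.539
outer loop
vertex -1.52 1.121 -0.715
vertex -1.447 0.404 -1.62
vertex -2.386 1.065 -1.48
endloop
endfacet
facet normal 0.199 0.782 0.591
outer loop
vertex -1.821 0.497 0.212
vertex -1.52 1.121 -0.715
vertex -2.617 1.123 -0.348
endloop
endfacet
facet normal -0.320 0.515 0.795
outer loop
vertex 0.727 3.04 1.792
vertex 1.489 2.804 2.251
vertex 1.132 3.759 1.489
endloop
endfacet
facet normal -0.828 0.256 -0.499
outer loop
vertex 1.631 2.956 0.249
vertex 0.727 3.04 1.792
vertex 1.132 3.759 1.489
endloop
endfacet
facet normal -0.320 0.515 0.795
outer loop
vertex 1.132 3.759 1.489
vertex 1.489 2.804 2.251
vertex 1.894 3.524 1.948
endloop
endfacet
facet normal 0.460 0.818 -0.345
outer loop
vertex 1.894 3.524 1.948
vertex 1.631 2.956 0.249
vertex 1.132 3.759 1.489
endloop
endfacet
facet normal -0.461 -0.818 0.344
outer loop
vertex 0.727 3.04 1.792
vertex 1.988 2.001 1.011
vertex 1.489 2.804 2.251
endloop
endfacet
facet normal -0.828 0.256 -0.499
outer loop
vertex 1.226 2.236 0.552
vertex 0.727 3.04 1.792
vertex 1.631 2.956 0.249
endloop
endfacet
facet normal -0.460 -0.818 0.345
outer loop
vertex 1.226 2.236 0.552
vertex 1.988 2.001 1.011
vertex 0.727 3.04 1.792
endloop
endfacet
facet normal 0.828 -0.256 0.499
outer loop
vertex 1.489 2.804 2.251
vertex 1.988 2.001 1.011
vertex 1.894 3.524 1.948
endloop
endfacet
facet normal 0.461 0.818 -0.345
outer loop
vertex 2.393 2.72 0.708
vertex 1.631 2.956 0.249
vertex 1.894 3.524 1.948
endloop
endfacet
facet normal 0.828 -0.256 0.499
outer loop
vertex 1.894 3.524 1.948
vertex 1.988 2.001 1.011
vertex 2.393 2.72 0.708
endloop
endfacet
facet normal 0.320 -0.515 -0.796
outer loop
vertex 2.393 2.72 0.708
vertex 1.226 2.236 0.552
vertex 1.631 2.956 0.249
endloop
endfacet
facet normal 0.320 -0.515 -0.795
outer loop
vertex 1.988 2.001 1.011
vertex 1.226 2.236 0.552
vertex 2.393 2.72 0.708
endloop
endfacet

endsolid


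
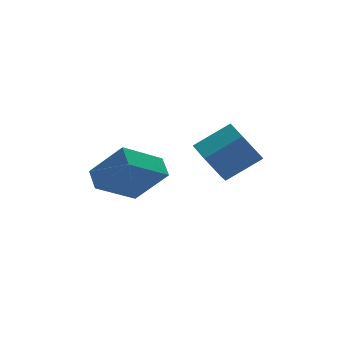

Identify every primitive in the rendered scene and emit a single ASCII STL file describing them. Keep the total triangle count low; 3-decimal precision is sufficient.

solid 
facet normal -0.832 0.170 -0.528
outer loop
vertex -1.807 -1.575 -0.532
vertex -2.28 -2.063 0.057
vertex -2.18 -1.178 0.184
endloop
endfacet
facet normal 0.368 0.881 -0.297
outer loop
vertex -1.807 -1.575 -0.532
vertex -2.18 -1.178 0.184
vertex -0.567 -1.828 0.254
endloop
endfacet
facet normal 0.368 0.881 -0.297
outer loop
vertex -0.567 -1.828 0.254
vertex -2.18 -1.178 0.184
vertex -0.94 -1.431 0.97
endloop
endfacet
facet normal 0.832 -0.170 0.528
outer loop
vertex -0.567 -1.828 0.254
vertex -0.94 -1.431 0.97
vertex -1.04 -2.317 0.843
endloop
endfacet
facet normal -0.832 0.170 -0.528
outer loop
vertex -2.18 -1.178 0.184
vertex -2.28 -2.063 0.057
vertex -2.653 -1.666 0.773
endloop
endfacet
facet normal -0.175 0.823 0.541
outer loop
vertex -2.18 -1.178 0.184
vertex -2.653 -1.666 0.773
vertex -0.94 -1.431 0.97
endloop
endfacet
facet normal -0.175 0.822 0.542
outer loop
vertex -0.94 -1.431 0.97
vertex -2.653 -1.666 0.773
vertex -1.413 -1.92 1.559
endloop
endfacet
facet normal 0.832 -0.170 0.528
outer loop
vertex -0.94 -1.431 0.97
vertex -1.413 -1.92 1.559
vertex -1.04 -2.317 0.843
endloop
endfacet
facet normal -0.832 0.170 -0.528
outer loop
vertex -2.653 -1.666 0.773
vertex -2.28 -2.063 0.057
vertex -2.753 -2.552 0.646
endloop
endfacet
facet normal -0.543 -0.059 0.838
outer loop
vertex -2.653 -1.666 0.773
vertex -2.753 -2.552 0.646
vertex -1.413 -1.92 1.559
endloop
endfacet
facet normal -0.543 -0.059 0.838
outer loop
vertex -1.413 -1.92 1.559
vertex -2.753 -2.552 0.646
vertex -1.513 -2.805 1.432
endloop
endfacet
facet normal 0.832 -0.170 0.528
outer loop
vertex -1.413 -1.92 1.559
vertex -1.513 -2.805 1.432
vertex -1.04 -2.317 0.843
endloop
endfacet
facet normal -0.832 0.170 -0.528
outer loop
vertex -2.753 -2.552 0.646
vertex -2.28 -2.063 0.057
vertex -2.38 -2.949 -0.07
endloop
endfacet
facet normal -0.368 -0.881 0.297
outer loop
vertex -2.753 -2.552 0.646
vertex -2.38 -2.949 -0.07
vertex -1.513 -2.805 1.432
endloop
endfacet
facet normal -0.368 -0.881 0.297
outer loop
vertex -1.513 -2.805 1.432
vertex -2.38 -2.949 -0.07
vertex -1.14 -3.202 0.716
endloop
endfacet
facet normal 0.832 -0.170 0.528
outer loop
vertex -1.513 -2.805 1.432
vertex -1.14 -3.202 0.716
vertex -1.04 -2.317 0.843
endloop
endfacet
facet normal -0.832 0.170 -0.528
outer loop
vertex -2.38 -2.949 -0.07
vertex -2.28 -2.063 0.057
vertex -1.907 -2.46 -0.659
endloop
endfacet
facet normal 0.176 -0.822 -0.542
outer loop
vertex -2.38 -2.949 -0.07
vertex -1.907 -2.46 -0.659
vertex -1.14 -3.202 0.716
endloop
endfacet
facet normal 0.175 -0.823 -0.541
outer loop
vertex -1.14 -3.202 0.716
vertex -1.907 -2.46 -0.659
vertex -0.667 -2.714 0.127
endloop
endfacet
facet normal 0.832 -0.170 0.528
outer loop
vertex -1.14 -3.202 0.716
vertex -0.667 -2.714 0.127
vertex -1.04 -2.317 0.843
endloop
endfacet
facet normal -0.832 0.170 -0.528
outer loop
vertex -1.907 -2.46 -0.659
vertex -2.28 -2.063 0.057
vertex -1.807 -1.575 -0.532
endloop
endfacet
facet normal 0.543 0.059 -0.838
outer loop
vertex -1.907 -2.46 -0.659
vertex -1.807 -1.575 -0.532
vertex -0.667 -2.714 0.127
endloop
endfacet
facet normal 0.543 0.059 -0.838
outer loop
vertex -0.667 -2.714 0.127
vertex -1.807 -1.575 -0.532
vertex -0.567 -1.828 0.254
endloop
endfacet
facet normal 0.832 -0.170 0.528
outer loop
vertex -0.667 -2.714 0.127
vertex -0.567 -1.828 0.254
vertex -1.04 -2.317 0.843
endloop
endfacet
facet normal -0.499 0.442 -0.745
outer loop
vertex -4.376 2.232 -1.916
vertex -2.846 2.265 -2.92
vertex -4.582 1.425 -2.257
endloop
endfacet
facet normal -0.836 -0.018 0.549
outer loop
vertex -3.714 0.655 -0.96
vertex -4.376 2.232 -1.916
vertex -4.582 1.425 -2.257
endloop
endfacet
facet normal -0.499 0.442 -0.745
outer loop
vertex -4.582 1.425 -2.257
vertex -2.846 2.265 -2.92
vertex -3.052 1.458 -3.261
endloop
endfacet
facet normal -0.229 -0.897 -0.379
outer loop
vertex -3.052 1.458 -3.261
vertex -3.714 0.655 -0.96
vertex -4.582 1.425 -2.257
endloop
endfacet
facet normal 0.229 0.897 0.379
outer loop
vertex -4.376 2.232 -1.916
vertex -1.978 1.495 -1.623
vertex -2.846 2.265 -2.92
endloop
endfacet
facet normal -0.836 -0.018 0.549
outer loop
vertex -3.508 1.462 -0.619
vertex -4.376 2.232 -1.916
vertex -3.714 0.655 -0.96
endloop
endfacet
facet normal 0.229 0.897 0.379
outer loop
vertex -3.508 1.462 -0.619
vertex -1.978 1.495 -1.623
vertex -4.376 2.232 -1.916
endloop
endfacet
facet normal 0.836 0.018 -0.549
outer loop
vertex -2.846 2.265 -2.92
vertex -1.978 1.495 -1.623
vertex -3.052 1.458 -3.261
endloop
endfacet
facet normal -0.229 -0.897 -0.379
outer loop
vertex -2.184 0.688 -1.964
vertex -3.714 0.655 -0.96
vertex -3.052 1.458 -3.261
endloop
endfacet
facet normal 0.836 0.018 -0.549
outer loop
vertex -3.052 1.458 -3.261
vertex -1.978 1.495 -1.623
vertex -2.184 0.688 -1.964
endloop
endfacet
facet normal 0.499 -0.442 0.745
outer loop
vertex -2.184 0.688 -1.964
vertex -3.508 1.462 -0.619
vertex -3.714 0.655 -0.96
endloop
endfacet
facet normal 0.499 -0.442 0.745
outer loop
vertex -1.978 1.495 -1.623
vertex -3.508 1.462 -0.619
vertex -2.184 0.688 -1.964
endloop
endfacet

endsolid


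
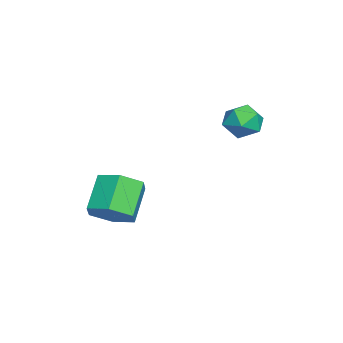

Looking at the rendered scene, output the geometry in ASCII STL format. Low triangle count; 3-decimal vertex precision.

solid 
facet normal 0.674 -0.150 -0.723
outer loop
vertex 3.684 -2.492 -1.387
vertex 2.956 -2.526 -2.058
vertex 3.386 -1.662 -1.837
endloop
endfacet
facet normal 0.675 0.524 0.520
outer loop
vertex 3.684 -2.492 -1.387
vertex 3.386 -1.662 -1.837
vertex 2.552 -2.239 -0.172
endloop
endfacet
facet normal 0.675 0.524 0.520
outer loop
vertex 2.552 -2.239 -0.172
vertex 3.386 -1.662 -1.837
vertex 2.254 -1.409 -0.622
endloop
endfacet
facet normal -0.673 0.151 0.724
outer loop
vertex 2.552 -2.239 -0.172
vertex 2.254 -1.409 -0.622
vertex 1.824 -2.274 -0.842
endloop
endfacet
facet normal 0.674 -0.150 -0.723
outer loop
vertex 3.386 -1.662 -1.837
vertex 2.956 -2.526 -2.058
vertex 2.658 -1.696 -2.508
endloop
endfacet
facet normal 0.077 0.988 -0.134
outer loop
vertex 3.386 -1.662 -1.837
vertex 2.658 -1.696 -2.508
vertex 2.254 -1.409 -0.622
endloop
endfacet
facet normal 0.076 0.988 -0.134
outer loop
vertex 2.254 -1.409 -0.622
vertex 2.658 -1.696 -2.508
vertex 1.526 -1.444 -1.292
endloop
endfacet
facet normal -0.673 0.151 0.724
outer loop
vertex 2.254 -1.409 -0.622
vertex 1.526 -1.444 -1.292
vertex 1.824 -2.274 -0.842
endloop
endfacet
facet normal 0.673 -0.151 -0.724
outer loop
vertex 2.658 -1.696 -2.508
vertex 2.956 -2.526 -2.058
vertex 2.228 -2.561 -2.728
endloop
endfacet
facet normal -0.599 0.464 -0.653
outer loop
vertex 2.658 -1.696 -2.508
vertex 2.228 -2.561 -2.728
vertex 1.526 -1.444 -1.292
endloop
endfacet
facet normal -0.598 0.465 -0.654
outer loop
vertex 1.526 -1.444 -1.292
vertex 2.228 -2.561 -2.728
vertex 1.096 -2.308 -1.513
endloop
endfacet
facet normal -0.674 0.150 0.723
outer loop
vertex 1.526 -1.444 -1.292
vertex 1.096 -2.308 -1.513
vertex 1.824 -2.274 -0.842
endloop
endfacet
facet normal 0.673 -0.151 -0.724
outer loop
vertex 2.228 -2.561 -2.728
vertex 2.956 -2.526 -2.058
vertex 2.526 -3.391 -2.278
endloop
endfacet
facet normal -0.675 -0.524 -0.520
outer loop
vertex 2.228 -2.561 -2.728
vertex 2.526 -3.391 -2.278
vertex 1.096 -2.308 -1.513
endloop
endfacet
facet normal -0.675 -0.524 -0.520
outer loop
vertex 1.096 -2.308 -1.513
vertex 2.526 -3.391 -2.278
vertex 1.394 -3.138 -1.063
endloop
endfacet
facet normal -0.674 0.150 0.723
outer loop
vertex 1.096 -2.308 -1.513
vertex 1.394 -3.138 -1.063
vertex 1.824 -2.274 -0.842
endloop
endfacet
facet normal 0.673 -0.151 -0.724
outer loop
vertex 2.526 -3.391 -2.278
vertex 2.956 -2.526 -2.058
vertex 3.254 -3.356 -1.608
endloop
endfacet
facet normal -0.076 -0.988 0.135
outer loop
vertex 2.526 -3.391 -2.278
vertex 3.254 -3.356 -1.608
vertex 1.394 -3.138 -1.063
endloop
endfacet
facet normal -0.077 -0.988 0.133
outer loop
vertex 1.394 -3.138 -1.063
vertex 3.254 -3.356 -1.608
vertex 2.122 -3.104 -0.392
endloop
endfacet
facet normal -0.674 0.150 0.723
outer loop
vertex 1.394 -3.138 -1.063
vertex 2.122 -3.104 -0.392
vertex 1.824 -2.274 -0.842
endloop
endfacet
facet normal 0.674 -0.150 -0.723
outer loop
vertex 3.254 -3.356 -1.608
vertex 2.956 -2.526 -2.058
vertex 3.684 -2.492 -1.387
endloop
endfacet
facet normal 0.598 -0.465 0.653
outer loop
vertex 3.254 -3.356 -1.608
vertex 3.684 -2.492 -1.387
vertex 2.122 -3.104 -0.392
endloop
endfacet
facet normal 0.598 -0.464 0.654
outer loop
vertex 2.122 -3.104 -0.392
vertex 3.684 -2.492 -1.387
vertex 2.552 -2.239 -0.172
endloop
endfacet
facet normal -0.673 0.151 0.724
outer loop
vertex 2.122 -3.104 -0.392
vertex 2.552 -2.239 -0.172
vertex 1.824 -2.274 -0.842
endloop
endfacet
facet normal 0.095 0.198 0.976
outer loop
vertex 0.27 2.578 2.22
vertex -0.495 2.165 2.378
vertex 0.264 1.712 2.396
endloop
endfacet
facet normal 0.734 0.130 0.667
outer loop
vertex 0.27 2.578 2.22
vertex 0.264 1.712 2.396
vertex 0.786 2.03 1.759
endloop
endfacet
facet normal 0.778 0.612 0.143
outer loop
vertex 0.27 2.578 2.22
vertex 0.786 2.03 1.759
vertex 0.351 2.679 1.347
endloop
endfacet
facet normal 0.164 0.978 0.128
outer loop
vertex 0.27 2.578 2.22
vertex 0.351 2.679 1.347
vertex -0.441 2.762 1.729
endloop
endfacet
facet normal -0.257 0.722 0.643
outer loop
vertex 0.27 2.578 2.22
vertex -0.441 2.762 1.729
vertex -0.495 2.165 2.378
endloop
endfacet
facet normal 0.770 -0.519 0.372
outer loop
vertex 0.786 2.03 1.759
vertex 0.264 1.712 2.396
vertex 0.341 1.278 1.631
endloop
endfacet
facet normal -0.266 -0.411 0.872
outer loop
vertex 0.264 1.712 2.396
vertex -0.495 2.165 2.378
vertex -0.451 1.361 2.013
endloop
endfacet
facet normal -0.835 0.438 0.333
outer loop
vertex -0.495 2.165 2.378
vertex -0.441 2.762 1.729
vertex -0.886 2.01 1.601
endloop
endfacet
facet normal -0.151 0.853 -0.499
outer loop
vertex -0.441 2.762 1.729
vertex 0.351 2.679 1.347
vertex -0.364 2.328 0.964
endloop
endfacet
facet normal 0.840 0.262 -0.475
outer loop
vertex 0.351 2.679 1.347
vertex 0.786 2.03 1.759
vertex 0.395 1.875 0.982
endloop
endfacet
facet normal -0.164 -0.978 -0.128
outer loop
vertex -0.37 1.462 1.14
vertex 0.341 1.278 1.631
vertex -0.451 1.361 2.013
endloop
endfacet
facet normal -0.778 -0.612 -0.143
outer loop
vertex -0.37 1.462 1.14
vertex -0.451 1.361 2.013
vertex -0.886 2.01 1.601
endloop
endfacet
facet normal -0.734 -0.130 -0.667
outer loop
vertex -0.37 1.462 1.14
vertex -0.886 2.01 1.601
vertex -0.364 2.328 0.964
endloop
endfacet
facet normal -0.095 -0.198 -0.976
outer loop
vertex -0.37 1.462 1.14
vertex -0.364 2.328 0.964
vertex 0.395 1.875 0.982
endloop
endfacet
facet normal 0.257 -0.722 -0.643
outer loop
vertex -0.37 1.462 1.14
vertex 0.395 1.875 0.982
vertex 0.341 1.278 1.631
endloop
endfacet
facet normal 0.151 -0.853 0.499
outer loop
vertex -0.451 1.361 2.013
vertex 0.341 1.278 1.631
vertex 0.264 1.712 2.396
endloop
endfacet
facet normal -0.840 -0.262 0.475
outer loop
vertex -0.886 2.01 1.601
vertex -0.451 1.361 2.013
vertex -0.495 2.165 2.378
endloop
endfacet
facet normal -0.770 0.519 -0.372
outer loop
vertex -0.364 2.328 0.964
vertex -0.886 2.01 1.601
vertex -0.441 2.762 1.729
endloop
endfacet
facet normal 0.266 0.411 -0.872
outer loop
vertex 0.395 1.875 0.982
vertex -0.364 2.328 0.964
vertex 0.351 2.679 1.347
endloop
endfacet
facet normal 0.835 -0.438 -0.333
outer loop
vertex 0.341 1.278 1.631
vertex 0.395 1.875 0.982
vertex 0.786 2.03 1.759
endloop
endfacet

endsolid


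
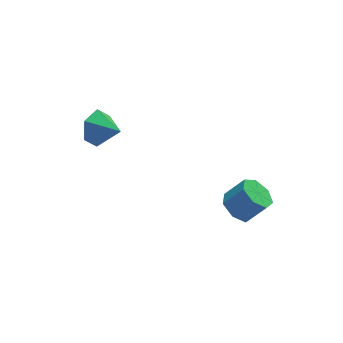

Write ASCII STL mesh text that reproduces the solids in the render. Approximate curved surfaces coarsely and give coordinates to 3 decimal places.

solid 
facet normal -0.632 0.137 -0.763
outer loop
vertex 2.987 -2.711 -1.837
vertex 2.319 -2.348 -1.218
vertex 3.019 -1.87 -1.712
endloop
endfacet
facet normal 0.774 0.064 -0.630
outer loop
vertex 2.987 -2.711 -1.837
vertex 3.019 -1.87 -1.712
vertex 3.929 -2.916 -0.7
endloop
endfacet
facet normal 0.774 0.065 -0.629
outer loop
vertex 3.929 -2.916 -0.7
vertex 3.019 -1.87 -1.712
vertex 3.96 -2.075 -0.575
endloop
endfacet
facet normal 0.632 -0.137 0.763
outer loop
vertex 3.929 -2.916 -0.7
vertex 3.96 -2.075 -0.575
vertex 3.261 -2.552 -0.082
endloop
endfacet
facet normal -0.632 0.138 -0.763
outer loop
vertex 3.019 -1.87 -1.712
vertex 2.319 -2.348 -1.218
vertex 2.524 -1.389 -1.215
endloop
endfacet
facet normal 0.512 0.813 -0.277
outer loop
vertex 3.019 -1.87 -1.712
vertex 2.524 -1.389 -1.215
vertex 3.96 -2.075 -0.575
endloop
endfacet
facet normal 0.512 0.813 -0.277
outer loop
vertex 3.96 -2.075 -0.575
vertex 2.524 -1.389 -1.215
vertex 3.465 -1.594 -0.078
endloop
endfacet
facet normal 0.632 -0.138 0.763
outer loop
vertex 3.96 -2.075 -0.575
vertex 3.465 -1.594 -0.078
vertex 3.261 -2.552 -0.082
endloop
endfacet
facet normal -0.632 0.137 -0.763
outer loop
vertex 2.524 -1.389 -1.215
vertex 2.319 -2.348 -1.218
vertex 1.875 -1.63 -0.721
endloop
endfacet
facet normal -0.136 0.949 0.284
outer loop
vertex 2.524 -1.389 -1.215
vertex 1.875 -1.63 -0.721
vertex 3.465 -1.594 -0.078
endloop
endfacet
facet normal -0.136 0.949 0.284
outer loop
vertex 3.465 -1.594 -0.078
vertex 1.875 -1.63 -0.721
vertex 2.816 -1.835 0.416
endloop
endfacet
facet normal 0.632 -0.138 0.763
outer loop
vertex 3.465 -1.594 -0.078
vertex 2.816 -1.835 0.416
vertex 3.261 -2.552 -0.082
endloop
endfacet
facet normal -0.632 0.137 -0.763
outer loop
vertex 1.875 -1.63 -0.721
vertex 2.319 -2.348 -1.218
vertex 1.561 -2.411 -0.601
endloop
endfacet
facet normal -0.681 0.371 0.631
outer loop
vertex 1.875 -1.63 -0.721
vertex 1.561 -2.411 -0.601
vertex 2.816 -1.835 0.416
endloop
endfacet
facet normal -0.681 0.370 0.631
outer loop
vertex 2.816 -1.835 0.416
vertex 1.561 -2.411 -0.601
vertex 2.502 -2.616 0.535
endloop
endfacet
facet normal 0.632 -0.138 0.763
outer loop
vertex 2.816 -1.835 0.416
vertex 2.502 -2.616 0.535
vertex 3.261 -2.552 -0.082
endloop
endfacet
facet normal -0.632 0.138 -0.762
outer loop
vertex 1.561 -2.411 -0.601
vertex 2.319 -2.348 -1.218
vertex 1.818 -3.144 -0.947
endloop
endfacet
facet normal -0.714 -0.488 0.503
outer loop
vertex 1.561 -2.411 -0.601
vertex 1.818 -3.144 -0.947
vertex 2.502 -2.616 0.535
endloop
endfacet
facet normal -0.714 -0.487 0.503
outer loop
vertex 2.502 -2.616 0.535
vertex 1.818 -3.144 -0.947
vertex 2.759 -3.349 0.19
endloop
endfacet
facet normal 0.632 -0.138 0.763
outer loop
vertex 2.502 -2.616 0.535
vertex 2.759 -3.349 0.19
vertex 3.261 -2.552 -0.082
endloop
endfacet
facet normal -0.631 0.137 -0.763
outer loop
vertex 1.818 -3.144 -0.947
vertex 2.319 -2.348 -1.218
vertex 2.453 -3.278 -1.496
endloop
endfacet
facet normal -0.209 -0.978 -0.003
outer loop
vertex 1.818 -3.144 -0.947
vertex 2.453 -3.278 -1.496
vertex 2.759 -3.349 0.19
endloop
endfacet
facet normal -0.209 -0.978 -0.003
outer loop
vertex 2.759 -3.349 0.19
vertex 2.453 -3.278 -1.496
vertex 3.394 -3.483 -0.36
endloop
endfacet
facet normal 0.632 -0.138 0.763
outer loop
vertex 2.759 -3.349 0.19
vertex 3.394 -3.483 -0.36
vertex 3.261 -2.552 -0.082
endloop
endfacet
facet normal -0.632 0.137 -0.763
outer loop
vertex 2.453 -3.278 -1.496
vertex 2.319 -2.348 -1.218
vertex 2.987 -2.711 -1.837
endloop
endfacet
facet normal 0.453 -0.732 -0.508
outer loop
vertex 2.453 -3.278 -1.496
vertex 2.987 -2.711 -1.837
vertex 3.394 -3.483 -0.36
endloop
endfacet
facet normal 0.454 -0.732 -0.508
outer loop
vertex 3.394 -3.483 -0.36
vertex 2.987 -2.711 -1.837
vertex 3.929 -2.916 -0.7
endloop
endfacet
facet normal 0.631 -0.138 0.763
outer loop
vertex 3.394 -3.483 -0.36
vertex 3.929 -2.916 -0.7
vertex 3.261 -2.552 -0.082
endloop
endfacet
facet normal -0.606 0.718 -0.343
outer loop
vertex -2.723 2.738 1.112
vertex -3.371 2.605 1.979
vertex -2.548 3.319 2.018
endloop
endfacet
facet normal 0.982 0.003 -0.191
outer loop
vertex -2.723 2.738 1.112
vertex -2.548 3.319 2.018
vertex -2.449 1.515 2.501
endloop
endfacet
facet normal -0.606 0.717 -0.343
outer loop
vertex -2.548 3.319 2.018
vertex -3.371 2.605 1.979
vertex -3.196 3.186 2.884
endloop
endfacet
facet normal 0.768 0.205 0.606
outer loop
vertex -2.548 3.319 2.018
vertex -3.196 3.186 2.884
vertex -2.449 1.515 2.501
endloop
endfacet
facet normal -0.606 0.717 -0.343
outer loop
vertex -3.196 3.186 2.884
vertex -3.371 2.605 1.979
vertex -4.019 2.472 2.846
endloop
endfacet
facet normal 0.108 -0.176 0.978
outer loop
vertex -3.196 3.186 2.884
vertex -4.019 2.472 2.846
vertex -2.449 1.515 2.501
endloop
endfacet
facet normal -0.607 0.717 -0.343
outer loop
vertex -4.019 2.472 2.846
vertex -3.371 2.605 1.979
vertex -4.193 1.891 1.94
endloop
endfacet
facet normal -0.342 -0.760 0.553
outer loop
vertex -4.019 2.472 2.846
vertex -4.193 1.891 1.94
vertex -2.449 1.515 2.501
endloop
endfacet
facet normal -0.607 0.717 -0.343
outer loop
vertex -4.193 1.891 1.94
vertex -3.371 2.605 1.979
vertex -3.546 2.024 1.074
endloop
endfacet
facet normal -0.129 -0.961 -0.244
outer loop
vertex -4.193 1.891 1.94
vertex -3.546 2.024 1.074
vertex -2.449 1.515 2.501
endloop
endfacet
facet normal -0.606 0.717 -0.343
outer loop
vertex -3.546 2.024 1.074
vertex -3.371 2.605 1.979
vertex -2.723 2.738 1.112
endloop
endfacet
facet normal 0.532 -0.581 -0.616
outer loop
vertex -3.546 2.024 1.074
vertex -2.723 2.738 1.112
vertex -2.449 1.515 2.501
endloop
endfacet

endsolid


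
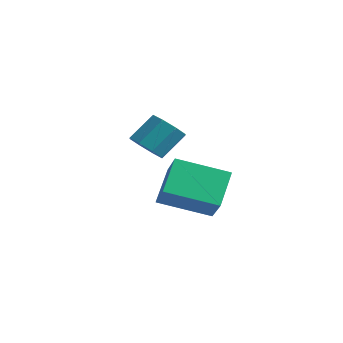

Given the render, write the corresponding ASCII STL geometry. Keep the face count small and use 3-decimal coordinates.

solid 
facet normal -0.661 0.341 -0.669
outer loop
vertex -1.157 -3.485 -2.641
vertex -0.04 -2.343 -3.163
vertex -0.686 -4.362 -3.553
endloop
endfacet
facet normal -0.665 -0.679 0.310
outer loop
vertex 0.04 -4.737 -2.817
vertex -1.157 -3.485 -2.641
vertex -0.686 -4.362 -3.553
endloop
endfacet
facet normal -0.661 0.341 -0.669
outer loop
vertex -0.686 -4.362 -3.553
vertex -0.04 -2.343 -3.163
vertex 0.431 -3.221 -4.075
endloop
endfacet
facet normal 0.349 -0.650 -0.675
outer loop
vertex 0.431 -3.221 -4.075
vertex 0.04 -4.737 -2.817
vertex -0.686 -4.362 -3.553
endloop
endfacet
facet normal -0.349 0.650 0.675
outer loop
vertex -1.157 -3.485 -2.641
vertex 0.686 -2.718 -2.427
vertex -0.04 -2.343 -3.163
endloop
endfacet
facet normal -0.665 -0.679 0.311
outer loop
vertex -0.431 -3.859 -1.905
vertex -1.157 -3.485 -2.641
vertex 0.04 -4.737 -2.817
endloop
endfacet
facet normal -0.349 0.650 0.675
outer loop
vertex -0.431 -3.859 -1.905
vertex 0.686 -2.718 -2.427
vertex -1.157 -3.485 -2.641
endloop
endfacet
facet normal 0.665 0.679 -0.310
outer loop
vertex -0.04 -2.343 -3.163
vertex 0.686 -2.718 -2.427
vertex 0.431 -3.221 -4.075
endloop
endfacet
facet normal 0.349 -0.650 -0.675
outer loop
vertex 1.157 -3.595 -3.339
vertex 0.04 -4.737 -2.817
vertex 0.431 -3.221 -4.075
endloop
endfacet
facet normal 0.665 0.680 -0.310
outer loop
vertex 0.431 -3.221 -4.075
vertex 0.686 -2.718 -2.427
vertex 1.157 -3.595 -3.339
endloop
endfacet
facet normal 0.661 -0.340 0.669
outer loop
vertex 1.157 -3.595 -3.339
vertex -0.431 -3.859 -1.905
vertex 0.04 -4.737 -2.817
endloop
endfacet
facet normal 0.661 -0.341 0.669
outer loop
vertex 0.686 -2.718 -2.427
vertex -0.431 -3.859 -1.905
vertex 1.157 -3.595 -3.339
endloop
endfacet
facet normal -0.170 -0.673 -0.719
outer loop
vertex -2.808 -2.239 -2.963
vertex -3.067 -2.65 -2.517
vertex -3.306 -2.174 -2.906
endloop
endfacet
facet normal 0.017 0.728 -0.685
outer loop
vertex -2.808 -2.239 -2.963
vertex -3.306 -2.174 -2.906
vertex -2.615 -1.478 -2.15
endloop
endfacet
facet normal 0.017 0.728 -0.685
outer loop
vertex -2.615 -1.478 -2.15
vertex -3.306 -2.174 -2.906
vertex -3.113 -1.413 -2.093
endloop
endfacet
facet normal 0.170 0.674 0.719
outer loop
vertex -2.615 -1.478 -2.15
vertex -3.113 -1.413 -2.093
vertex -2.873 -1.89 -1.703
endloop
endfacet
facet normal -0.172 -0.674 -0.719
outer loop
vertex -3.306 -2.174 -2.906
vertex -3.067 -2.65 -2.517
vertex -3.663 -2.388 -2.62
endloop
endfacet
facet normal -0.686 0.605 -0.404
outer loop
vertex -3.306 -2.174 -2.906
vertex -3.663 -2.388 -2.62
vertex -3.113 -1.413 -2.093
endloop
endfacet
facet normal -0.686 0.605 -0.404
outer loop
vertex -3.113 -1.413 -2.093
vertex -3.663 -2.388 -2.62
vertex -3.47 -1.627 -1.807
endloop
endfacet
facet normal 0.172 0.674 0.719
outer loop
vertex -3.113 -1.413 -2.093
vertex -3.47 -1.627 -1.807
vertex -2.873 -1.89 -1.703
endloop
endfacet
facet normal -0.171 -0.673 -0.720
outer loop
vertex -3.663 -2.388 -2.62
vertex -3.067 -2.65 -2.517
vertex -3.671 -2.756 -2.274
endloop
endfacet
facet normal -0.985 0.128 0.114
outer loop
vertex -3.663 -2.388 -2.62
vertex -3.671 -2.756 -2.274
vertex -3.47 -1.627 -1.807
endloop
endfacet
facet normal -0.985 0.128 0.114
outer loop
vertex -3.47 -1.627 -1.807
vertex -3.671 -2.756 -2.274
vertex -3.478 -1.995 -1.461
endloop
endfacet
facet normal 0.171 0.673 0.720
outer loop
vertex -3.47 -1.627 -1.807
vertex -3.478 -1.995 -1.461
vertex -2.873 -1.89 -1.703
endloop
endfacet
facet normal -0.171 -0.673 -0.719
outer loop
vertex -3.671 -2.756 -2.274
vertex -3.067 -2.65 -2.517
vertex -3.325 -3.062 -2.07
endloop
endfacet
facet normal -0.708 -0.424 0.565
outer loop
vertex -3.671 -2.756 -2.274
vertex -3.325 -3.062 -2.07
vertex -3.478 -1.995 -1.461
endloop
endfacet
facet normal -0.708 -0.424 0.565
outer loop
vertex -3.478 -1.995 -1.461
vertex -3.325 -3.062 -2.07
vertex -3.132 -2.301 -1.257
endloop
endfacet
facet normal 0.171 0.673 0.720
outer loop
vertex -3.478 -1.995 -1.461
vertex -3.132 -2.301 -1.257
vertex -2.873 -1.89 -1.703
endloop
endfacet
facet normal -0.170 -0.674 -0.719
outer loop
vertex -3.325 -3.062 -2.07
vertex -3.067 -2.65 -2.517
vertex -2.827 -3.127 -2.127
endloop
endfacet
facet normal -0.017 -0.728 0.685
outer loop
vertex -3.325 -3.062 -2.07
vertex -2.827 -3.127 -2.127
vertex -3.132 -2.301 -1.257
endloop
endfacet
facet normal -0.017 -0.728 0.685
outer loop
vertex -3.132 -2.301 -1.257
vertex -2.827 -3.127 -2.127
vertex -2.634 -2.366 -1.314
endloop
endfacet
facet normal 0.170 0.673 0.719
outer loop
vertex -3.132 -2.301 -1.257
vertex -2.634 -2.366 -1.314
vertex -2.873 -1.89 -1.703
endloop
endfacet
facet normal -0.172 -0.674 -0.719
outer loop
vertex -2.827 -3.127 -2.127
vertex -3.067 -2.65 -2.517
vertex -2.47 -2.913 -2.413
endloop
endfacet
facet normal 0.686 -0.605 0.404
outer loop
vertex -2.827 -3.127 -2.127
vertex -2.47 -2.913 -2.413
vertex -2.634 -2.366 -1.314
endloop
endfacet
facet normal 0.686 -0.605 0.404
outer loop
vertex -2.634 -2.366 -1.314
vertex -2.47 -2.913 -2.413
vertex -2.277 -2.152 -1.6
endloop
endfacet
facet normal 0.172 0.674 0.719
outer loop
vertex -2.634 -2.366 -1.314
vertex -2.277 -2.152 -1.6
vertex -2.873 -1.89 -1.703
endloop
endfacet
facet normal -0.171 -0.673 -0.720
outer loop
vertex -2.47 -2.913 -2.413
vertex -3.067 -2.65 -2.517
vertex -2.462 -2.545 -2.759
endloop
endfacet
facet normal 0.985 -0.128 -0.114
outer loop
vertex -2.47 -2.913 -2.413
vertex -2.462 -2.545 -2.759
vertex -2.277 -2.152 -1.6
endloop
endfacet
facet normal 0.985 -0.128 -0.114
outer loop
vertex -2.277 -2.152 -1.6
vertex -2.462 -2.545 -2.759
vertex -2.269 -1.784 -1.946
endloop
endfacet
facet normal 0.171 0.673 0.720
outer loop
vertex -2.277 -2.152 -1.6
vertex -2.269 -1.784 -1.946
vertex -2.873 -1.89 -1.703
endloop
endfacet
facet normal -0.171 -0.673 -0.720
outer loop
vertex -2.462 -2.545 -2.759
vertex -3.067 -2.65 -2.517
vertex -2.808 -2.239 -2.963
endloop
endfacet
facet normal 0.708 0.424 -0.565
outer loop
vertex -2.462 -2.545 -2.759
vertex -2.808 -2.239 -2.963
vertex -2.269 -1.784 -1.946
endloop
endfacet
facet normal 0.708 0.424 -0.565
outer loop
vertex -2.269 -1.784 -1.946
vertex -2.808 -2.239 -2.963
vertex -2.615 -1.478 -2.15
endloop
endfacet
facet normal 0.171 0.673 0.719
outer loop
vertex -2.269 -1.784 -1.946
vertex -2.615 -1.478 -2.15
vertex -2.873 -1.89 -1.703
endloop
endfacet

endsolid


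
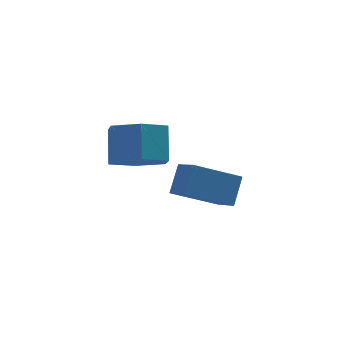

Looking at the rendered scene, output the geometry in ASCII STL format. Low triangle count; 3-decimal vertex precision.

solid 
facet normal -0.433 -0.522 -0.735
outer loop
vertex -0.36 -3.499 -2.761
vertex -1.58 -3.381 -2.126
vertex -0.506 -2.803 -3.169
endloop
endfacet
facet normal 0.884 -0.085 -0.461
outer loop
vertex -0.12 -2.339 -2.514
vertex -0.36 -3.499 -2.761
vertex -0.506 -2.803 -3.169
endloop
endfacet
facet normal -0.433 -0.521 -0.735
outer loop
vertex -0.506 -2.803 -3.169
vertex -1.58 -3.381 -2.126
vertex -1.725 -2.685 -2.534
endloop
endfacet
facet normal -0.177 0.849 -0.497
outer loop
vertex -1.725 -2.685 -2.534
vertex -0.12 -2.339 -2.514
vertex -0.506 -2.803 -3.169
endloop
endfacet
facet normal 0.177 -0.849 0.497
outer loop
vertex -0.36 -3.499 -2.761
vertex -1.194 -2.917 -1.471
vertex -1.58 -3.381 -2.126
endloop
endfacet
facet normal 0.884 -0.085 -0.459
outer loop
vertex 0.025 -3.035 -2.106
vertex -0.36 -3.499 -2.761
vertex -0.12 -2.339 -2.514
endloop
endfacet
facet normal 0.177 -0.849 0.498
outer loop
vertex 0.025 -3.035 -2.106
vertex -1.194 -2.917 -1.471
vertex -0.36 -3.499 -2.761
endloop
endfacet
facet normal -0.884 0.086 0.460
outer loop
vertex -1.58 -3.381 -2.126
vertex -1.194 -2.917 -1.471
vertex -1.725 -2.685 -2.534
endloop
endfacet
facet normal -0.177 0.849 -0.498
outer loop
vertex -1.34 -2.221 -1.879
vertex -0.12 -2.339 -2.514
vertex -1.725 -2.685 -2.534
endloop
endfacet
facet normal -0.884 0.084 0.460
outer loop
vertex -1.725 -2.685 -2.534
vertex -1.194 -2.917 -1.471
vertex -1.34 -2.221 -1.879
endloop
endfacet
facet normal 0.433 0.521 0.735
outer loop
vertex -1.34 -2.221 -1.879
vertex 0.025 -3.035 -2.106
vertex -0.12 -2.339 -2.514
endloop
endfacet
facet normal 0.433 0.522 0.735
outer loop
vertex -1.194 -2.917 -1.471
vertex 0.025 -3.035 -2.106
vertex -1.34 -2.221 -1.879
endloop
endfacet
facet normal -0.199 -0.641 -0.741
outer loop
vertex -2.143 -3.613 -0.754
vertex -2.84 -3.743 -0.455
vertex -2.741 -3.179 -0.969
endloop
endfacet
facet normal 0.597 0.521 -0.610
outer loop
vertex -2.143 -3.613 -0.754
vertex -2.741 -3.179 -0.969
vertex -1.942 -2.966 -0.005
endloop
endfacet
facet normal 0.596 0.522 -0.610
outer loop
vertex -1.942 -2.966 -0.005
vertex -2.741 -3.179 -0.969
vertex -2.541 -2.532 -0.219
endloop
endfacet
facet normal 0.199 0.640 0.742
outer loop
vertex -1.942 -2.966 -0.005
vertex -2.541 -2.532 -0.219
vertex -2.64 -3.097 0.295
endloop
endfacet
facet normal -0.198 -0.641 -0.742
outer loop
vertex -2.741 -3.179 -0.969
vertex -2.84 -3.743 -0.455
vertex -3.439 -3.309 -0.67
endloop
endfacet
facet normal -0.374 0.749 -0.547
outer loop
vertex -2.741 -3.179 -0.969
vertex -3.439 -3.309 -0.67
vertex -2.541 -2.532 -0.219
endloop
endfacet
facet normal -0.374 0.749 -0.546
outer loop
vertex -2.541 -2.532 -0.219
vertex -3.439 -3.309 -0.67
vertex -3.238 -2.662 0.08
endloop
endfacet
facet normal 0.199 0.640 0.742
outer loop
vertex -2.541 -2.532 -0.219
vertex -3.238 -2.662 0.08
vertex -2.64 -3.097 0.295
endloop
endfacet
facet normal -0.198 -0.641 -0.741
outer loop
vertex -3.439 -3.309 -0.67
vertex -2.84 -3.743 -0.455
vertex -3.538 -3.874 -0.155
endloop
endfacet
facet normal -0.972 0.228 0.064
outer loop
vertex -3.439 -3.309 -0.67
vertex -3.538 -3.874 -0.155
vertex -3.238 -2.662 0.08
endloop
endfacet
facet normal -0.972 0.228 0.064
outer loop
vertex -3.238 -2.662 0.08
vertex -3.538 -3.874 -0.155
vertex -3.337 -3.227 0.594
endloop
endfacet
facet normal 0.199 0.640 0.742
outer loop
vertex -3.238 -2.662 0.08
vertex -3.337 -3.227 0.594
vertex -2.64 -3.097 0.295
endloop
endfacet
facet normal -0.199 -0.640 -0.742
outer loop
vertex -3.538 -3.874 -0.155
vertex -2.84 -3.743 -0.455
vertex -2.939 -4.308 0.059
endloop
endfacet
facet normal -0.596 -0.522 0.611
outer loop
vertex -3.538 -3.874 -0.155
vertex -2.939 -4.308 0.059
vertex -3.337 -3.227 0.594
endloop
endfacet
facet normal -0.597 -0.521 0.609
outer loop
vertex -3.337 -3.227 0.594
vertex -2.939 -4.308 0.059
vertex -2.739 -3.661 0.809
endloop
endfacet
facet normal 0.199 0.641 0.741
outer loop
vertex -3.337 -3.227 0.594
vertex -2.739 -3.661 0.809
vertex -2.64 -3.097 0.295
endloop
endfacet
facet normal -0.199 -0.640 -0.742
outer loop
vertex -2.939 -4.308 0.059
vertex -2.84 -3.743 -0.455
vertex -2.242 -4.178 -0.24
endloop
endfacet
facet normal 0.374 -0.749 0.547
outer loop
vertex -2.939 -4.308 0.059
vertex -2.242 -4.178 -0.24
vertex -2.739 -3.661 0.809
endloop
endfacet
facet normal 0.374 -0.750 0.546
outer loop
vertex -2.739 -3.661 0.809
vertex -2.242 -4.178 -0.24
vertex -2.041 -3.531 0.51
endloop
endfacet
facet normal 0.198 0.641 0.742
outer loop
vertex -2.739 -3.661 0.809
vertex -2.041 -3.531 0.51
vertex -2.64 -3.097 0.295
endloop
endfacet
facet normal -0.199 -0.640 -0.742
outer loop
vertex -2.242 -4.178 -0.24
vertex -2.84 -3.743 -0.455
vertex -2.143 -3.613 -0.754
endloop
endfacet
facet normal 0.972 -0.228 -0.064
outer loop
vertex -2.242 -4.178 -0.24
vertex -2.143 -3.613 -0.754
vertex -2.041 -3.531 0.51
endloop
endfacet
facet normal 0.972 -0.228 -0.064
outer loop
vertex -2.041 -3.531 0.51
vertex -2.143 -3.613 -0.754
vertex -1.942 -2.966 -0.005
endloop
endfacet
facet normal 0.198 0.641 0.741
outer loop
vertex -2.041 -3.531 0.51
vertex -1.942 -2.966 -0.005
vertex -2.64 -3.097 0.295
endloop
endfacet

endsolid


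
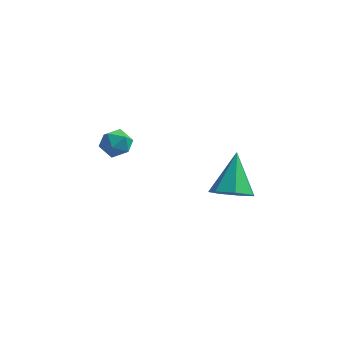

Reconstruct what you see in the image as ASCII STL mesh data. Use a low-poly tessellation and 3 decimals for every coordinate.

solid 
facet normal 0.052 -0.685 -0.727
outer loop
vertex 4.78 -1.229 2.05
vertex 3.961 -1.578 2.32
vertex 4.129 -0.906 1.699
endloop
endfacet
facet normal 0.522 0.828 -0.206
outer loop
vertex 4.78 -1.229 2.05
vertex 4.129 -0.906 1.699
vertex 3.859 -0.222 3.76
endloop
endfacet
facet normal 0.052 -0.685 -0.727
outer loop
vertex 4.129 -0.906 1.699
vertex 3.961 -1.578 2.32
vertex 3.351 -1.089 1.816
endloop
endfacet
facet normal -0.263 0.905 -0.335
outer loop
vertex 4.129 -0.906 1.699
vertex 3.351 -1.089 1.816
vertex 3.859 -0.222 3.76
endloop
endfacet
facet normal 0.051 -0.685 -0.727
outer loop
vertex 3.351 -1.089 1.816
vertex 3.961 -1.578 2.32
vertex 3.033 -1.64 2.313
endloop
endfacet
facet normal -0.865 0.501 0.002
outer loop
vertex 3.351 -1.089 1.816
vertex 3.033 -1.64 2.313
vertex 3.859 -0.222 3.76
endloop
endfacet
facet normal 0.051 -0.685 -0.727
outer loop
vertex 3.033 -1.64 2.313
vertex 3.961 -1.578 2.32
vertex 3.414 -2.144 2.815
endloop
endfacet
facet normal -0.831 -0.079 0.551
outer loop
vertex 3.033 -1.64 2.313
vertex 3.414 -2.144 2.815
vertex 3.859 -0.222 3.76
endloop
endfacet
facet normal 0.052 -0.685 -0.726
outer loop
vertex 3.414 -2.144 2.815
vertex 3.961 -1.578 2.32
vertex 4.207 -2.222 2.945
endloop
endfacet
facet normal -0.186 -0.398 0.898
outer loop
vertex 3.414 -2.144 2.815
vertex 4.207 -2.222 2.945
vertex 3.859 -0.222 3.76
endloop
endfacet
facet normal 0.051 -0.685 -0.726
outer loop
vertex 4.207 -2.222 2.945
vertex 3.961 -1.578 2.32
vertex 4.815 -1.815 2.604
endloop
endfacet
facet normal 0.584 -0.217 0.782
outer loop
vertex 4.207 -2.222 2.945
vertex 4.815 -1.815 2.604
vertex 3.859 -0.222 3.76
endloop
endfacet
facet normal 0.052 -0.684 -0.727
outer loop
vertex 4.815 -1.815 2.604
vertex 3.961 -1.578 2.32
vertex 4.78 -1.229 2.05
endloop
endfacet
facet normal 0.899 0.328 0.291
outer loop
vertex 4.815 -1.815 2.604
vertex 4.78 -1.229 2.05
vertex 3.859 -0.222 3.76
endloop
endfacet
facet normal -0.892 -0.077 0.444
outer loop
vertex -1.793 0.728 3.121
vertex -1.806 -0.013 2.966
vertex -1.504 0.232 3.615
endloop
endfacet
facet normal -0.506 0.443 0.740
outer loop
vertex -1.793 0.728 3.121
vertex -1.504 0.232 3.615
vertex -1.141 0.882 3.474
endloop
endfacet
facet normal -0.339 0.913 0.227
outer loop
vertex -1.793 0.728 3.121
vertex -1.141 0.882 3.474
vertex -1.218 1.037 2.737
endloop
endfacet
facet normal -0.623 0.681 -0.385
outer loop
vertex -1.793 0.728 3.121
vertex -1.218 1.037 2.737
vertex -1.629 0.484 2.423
endloop
endfacet
facet normal -0.965 0.069 -0.251
outer loop
vertex -1.793 0.728 3.121
vertex -1.629 0.484 2.423
vertex -1.806 -0.013 2.966
endloop
endfacet
facet normal 0.101 0.157 0.982
outer loop
vertex -1.141 0.882 3.474
vertex -1.504 0.232 3.615
vertex -0.751 0.236 3.537
endloop
endfacet
facet normal -0.525 -0.686 0.503
outer loop
vertex -1.504 0.232 3.615
vertex -1.806 -0.013 2.966
vertex -1.162 -0.317 3.223
endloop
endfacet
facet normal -0.643 -0.449 -0.620
outer loop
vertex -1.806 -0.013 2.966
vertex -1.629 0.484 2.423
vertex -1.239 -0.162 2.486
endloop
endfacet
facet normal -0.089 0.541 -0.836
outer loop
vertex -1.629 0.484 2.423
vertex -1.218 1.037 2.737
vertex -0.876 0.488 2.345
endloop
endfacet
facet normal 0.371 0.916 0.154
outer loop
vertex -1.218 1.037 2.737
vertex -1.141 0.882 3.474
vertex -0.574 0.733 2.994
endloop
endfacet
facet normal 0.623 -0.681 0.385
outer loop
vertex -0.587 -0.008 2.839
vertex -0.751 0.236 3.537
vertex -1.162 -0.317 3.223
endloop
endfacet
facet normal 0.339 -0.913 -0.227
outer loop
vertex -0.587 -0.008 2.839
vertex -1.162 -0.317 3.223
vertex -1.239 -0.162 2.486
endloop
endfacet
facet normal 0.506 -0.443 -0.740
outer loop
vertex -0.587 -0.008 2.839
vertex -1.239 -0.162 2.486
vertex -0.876 0.488 2.345
endloop
endfacet
facet normal 0.892 0.077 -0.444
outer loop
vertex -0.587 -0.008 2.839
vertex -0.876 0.488 2.345
vertex -0.574 0.733 2.994
endloop
endfacet
facet normal 0.965 -0.069 0.251
outer loop
vertex -0.587 -0.008 2.839
vertex -0.574 0.733 2.994
vertex -0.751 0.236 3.537
endloop
endfacet
facet normal 0.089 -0.541 0.836
outer loop
vertex -1.162 -0.317 3.223
vertex -0.751 0.236 3.537
vertex -1.504 0.232 3.615
endloop
endfacet
facet normal -0.371 -0.916 -0.154
outer loop
vertex -1.239 -0.162 2.486
vertex -1.162 -0.317 3.223
vertex -1.806 -0.013 2.966
endloop
endfacet
facet normal -0.101 -0.157 -0.982
outer loop
vertex -0.876 0.488 2.345
vertex -1.239 -0.162 2.486
vertex -1.629 0.484 2.423
endloop
endfacet
facet normal 0.525 0.686 -0.503
outer loop
vertex -0.574 0.733 2.994
vertex -0.876 0.488 2.345
vertex -1.218 1.037 2.737
endloop
endfacet
facet normal 0.643 0.449 0.620
outer loop
vertex -0.751 0.236 3.537
vertex -0.574 0.733 2.994
vertex -1.141 0.882 3.474
endloop
endfacet

endsolid
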